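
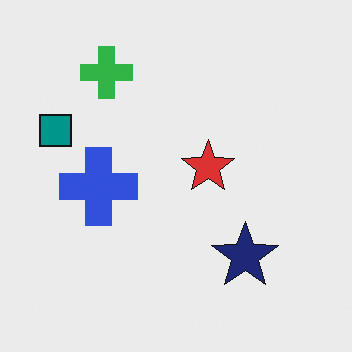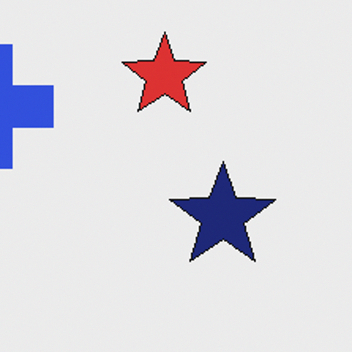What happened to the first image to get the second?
It was cropped to a modestly smaller region and rescaled.

The visible shapes are larger and the field of view is narrower; shapes near the original edges may be partly or wholly outside the frame — a crop-and-rescale.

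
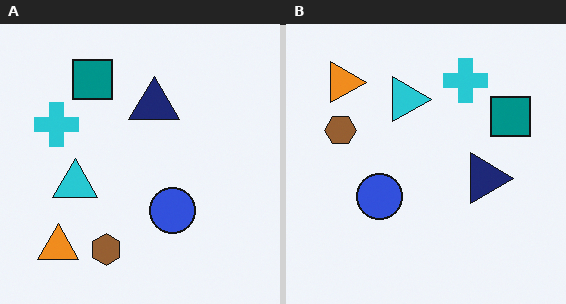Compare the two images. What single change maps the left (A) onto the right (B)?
The image was rotated 90° clockwise.

The orange triangle sits in the bottom-left of the left (A) image and the top-left of the right (B) — consistent with a whole-image 90° clockwise rotation.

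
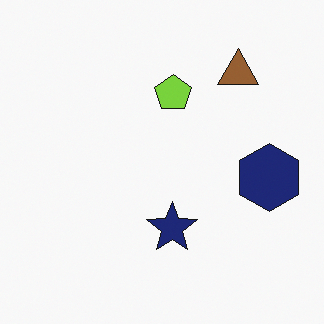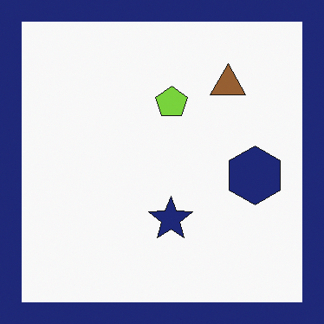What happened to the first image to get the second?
The transformation is: framed with a navy border.

A solid navy frame runs around the edge of the second image, with the content slightly shrunk inside it.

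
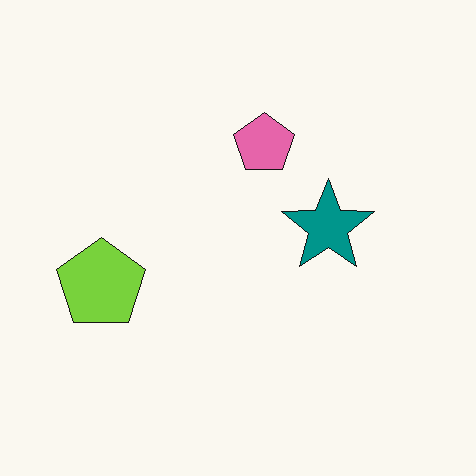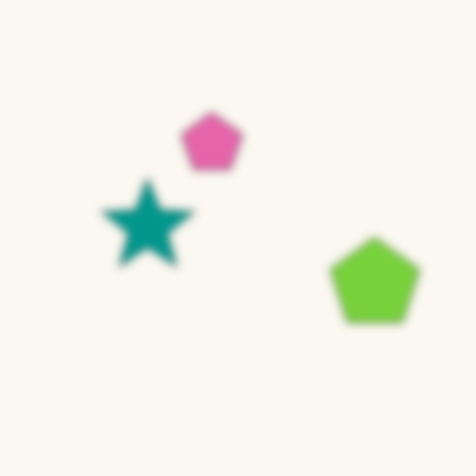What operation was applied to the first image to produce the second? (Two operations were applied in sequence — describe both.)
This is the original image moderately blurred, then flipped horizontally (left ↔ right).

Shape edges and outlines are uniformly softened across the whole image. The lime pentagon is in the left of the first image and the right of the second — shapes on opposite sides of the vertical midline have swapped in a mirror flip.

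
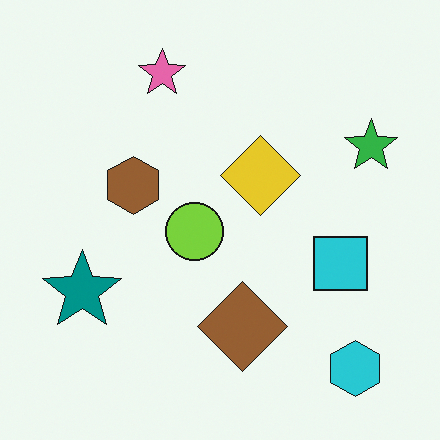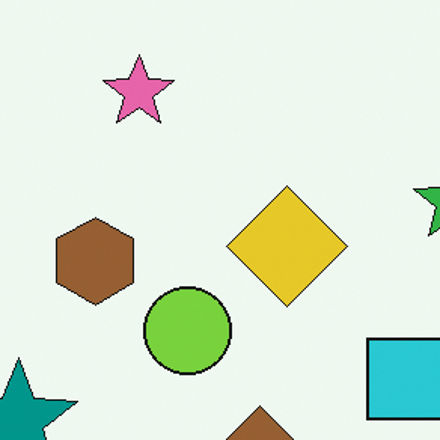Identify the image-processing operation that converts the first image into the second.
The image was cropped slightly and scaled back up.

The visible shapes are larger and the field of view is narrower; shapes near the original edges may be partly or wholly outside the frame — a crop-and-rescale.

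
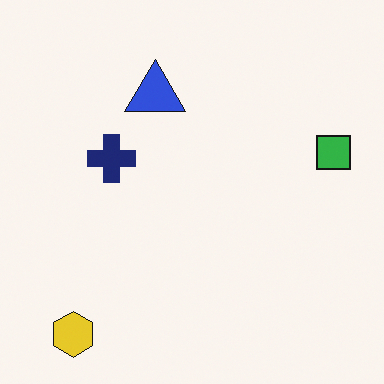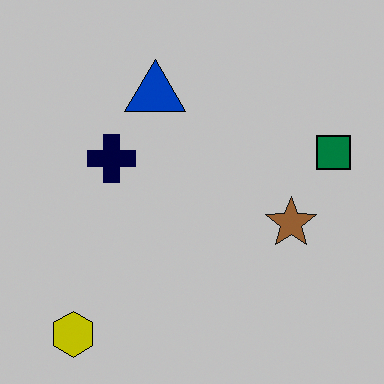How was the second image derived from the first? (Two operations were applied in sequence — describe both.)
It was heavily posterized to just a handful of flat colors, then overlaid with an additional brown star.

Each flat color has snapped to a coarser quantized level — most visibly, the near-white background has dropped to a flat grey. A brown star appears in the second image that is absent from the first.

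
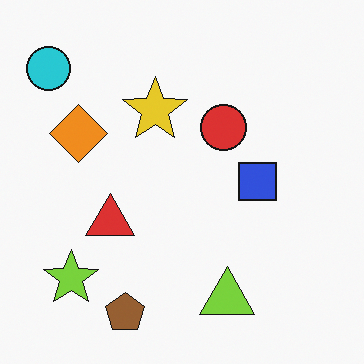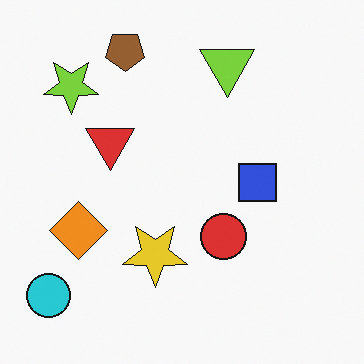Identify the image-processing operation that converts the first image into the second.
This is the original image flipped vertically (top ↔ bottom).

The brown pentagon is in the bottom of the first image and the top of the second — shapes on opposite sides of the horizontal midline have swapped in a mirror flip.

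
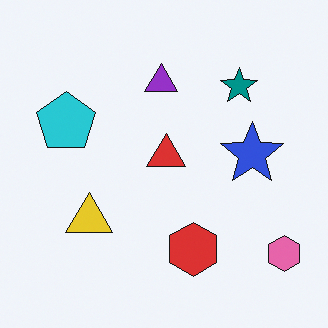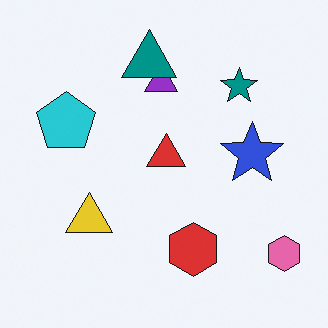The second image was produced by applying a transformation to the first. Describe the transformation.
The transformation is: overlaid with an additional teal triangle.

A teal triangle appears in the second image that is absent from the first.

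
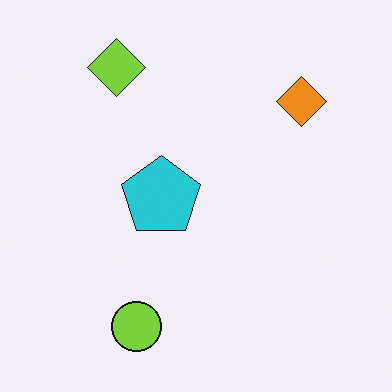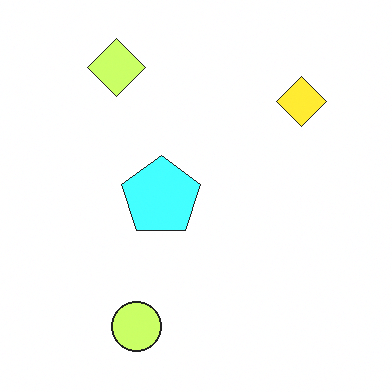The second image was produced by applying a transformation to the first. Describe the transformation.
The image was noticeably brightened.

Every pixel — background and shapes alike — is uniformly brightened.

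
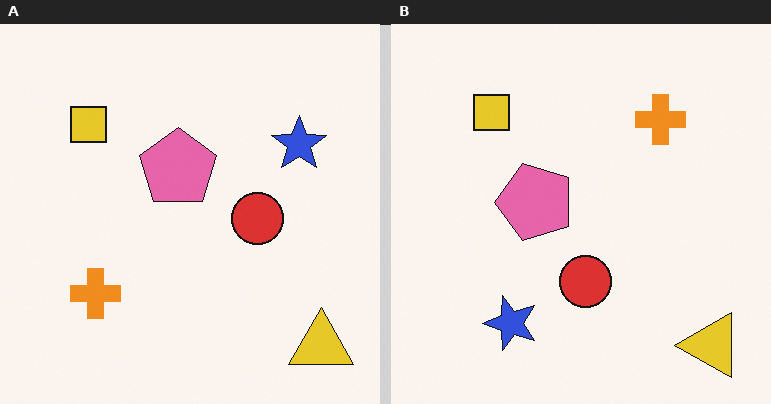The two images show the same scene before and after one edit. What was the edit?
The transformation is: transposed (reflected across the top-left ↔ bottom-right diagonal).

Shapes have swapped their row and column positions — what was in the top-right is now in the bottom-left — a diagonal reflection.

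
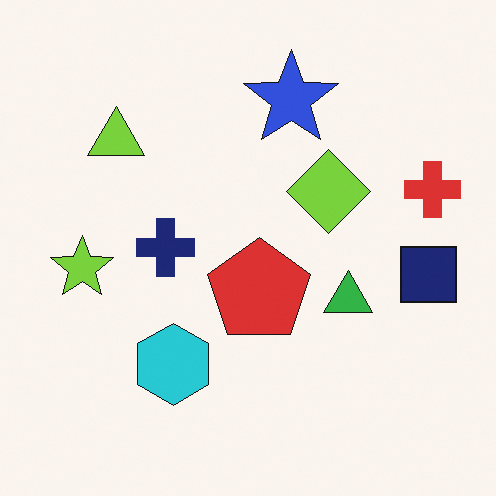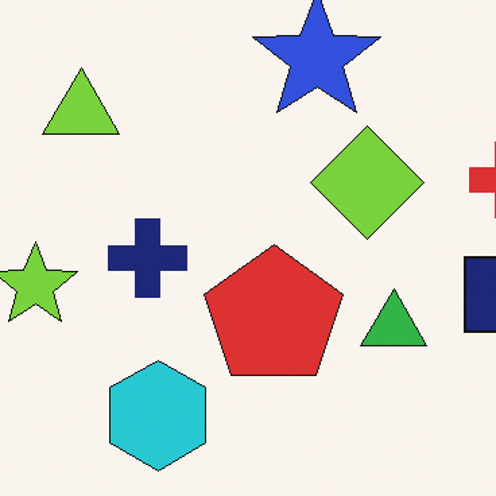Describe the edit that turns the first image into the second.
The transformation is: cropped to a modestly smaller region and rescaled.

The visible shapes are larger and the field of view is narrower; shapes near the original edges may be partly or wholly outside the frame — a crop-and-rescale.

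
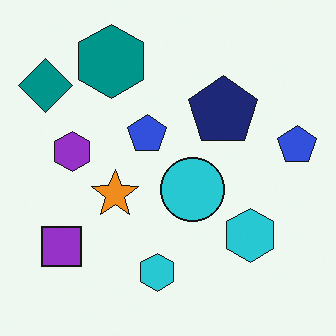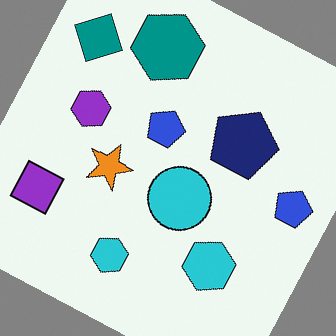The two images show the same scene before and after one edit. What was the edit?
This is the original image rotated clockwise by a moderate amount.

Every shape is tilted by the same angle and the image corners show triangular fill wedges — a whole-image rotation by a non-right angle.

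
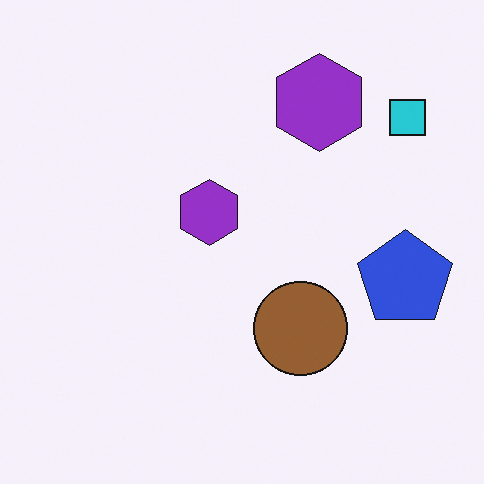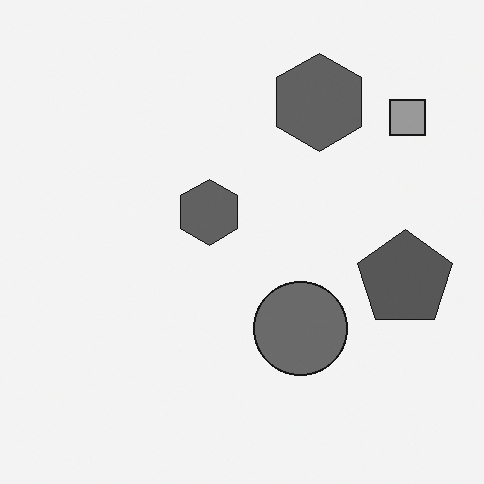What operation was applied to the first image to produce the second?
The transformation is: converted to grayscale.

All color is removed — every shape is now a shade of grey.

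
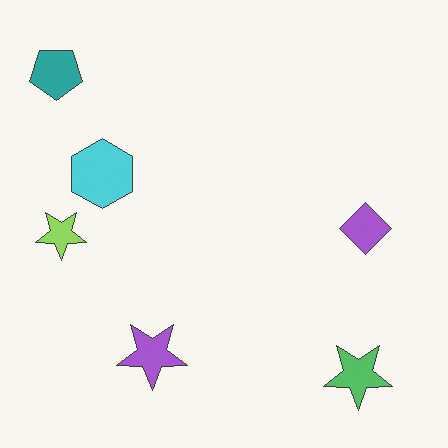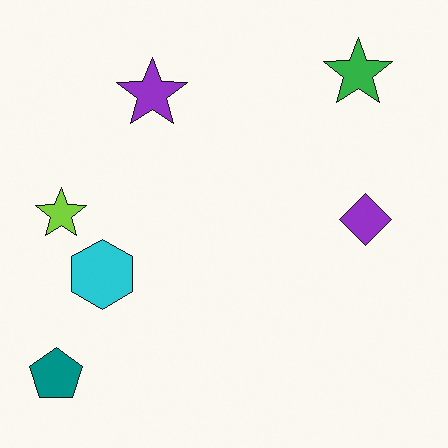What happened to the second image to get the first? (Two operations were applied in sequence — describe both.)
Flipped vertically (top ↔ bottom), then given slightly reduced contrast.

The teal pentagon is in the bottom-left of the second image and the top-left of the first — shapes on opposite sides of the horizontal midline have swapped in a mirror flip. Tones are pushed toward mid-grey across the whole image — a global contrast change.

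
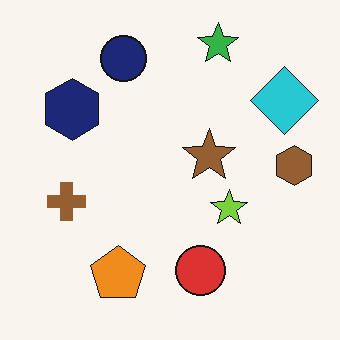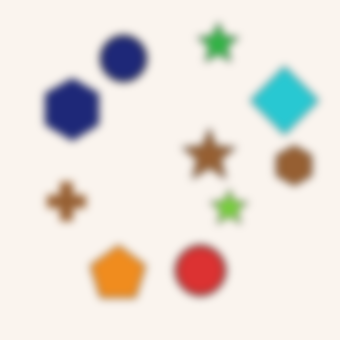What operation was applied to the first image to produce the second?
The second image is the first noticeably gaussian-blurred.

Shape edges and outlines are uniformly softened across the whole image.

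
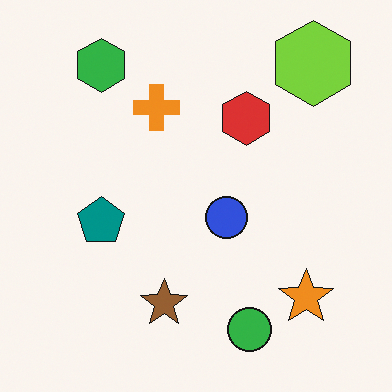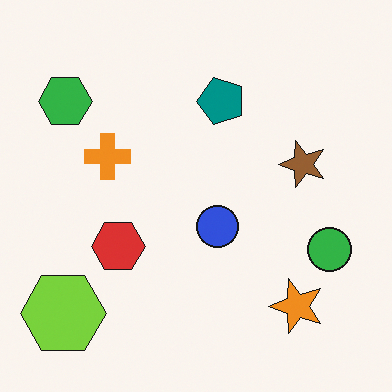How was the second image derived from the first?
The image was transposed (reflected across the top-left ↔ bottom-right diagonal).

Shapes have swapped their row and column positions — what was in the top-right is now in the bottom-left — a diagonal reflection.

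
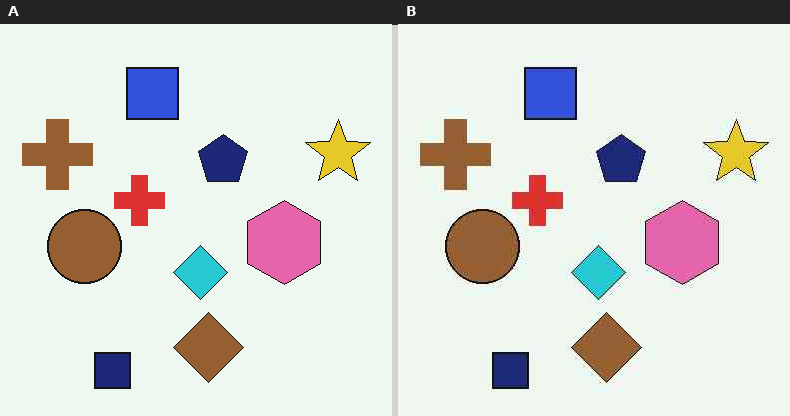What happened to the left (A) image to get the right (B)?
The image was JPEG-compressed with visible artifacts.

Blocky 8×8 compression artifacts appear around shape edges and the flat background shows ringing — characteristic JPEG degradation.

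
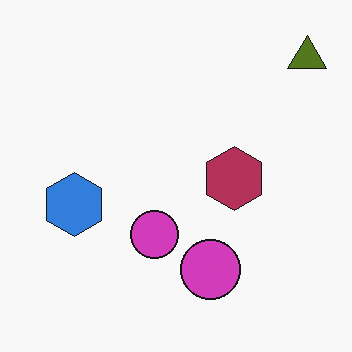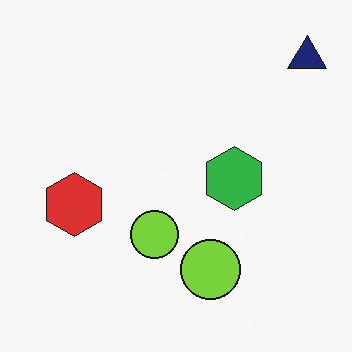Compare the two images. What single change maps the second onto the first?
It was hue-shifted through roughly half the color wheel.

Every shape's color has rotated by the same amount around the hue wheel — a uniform hue shift.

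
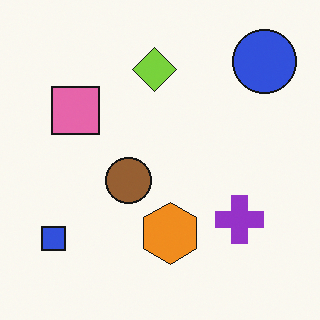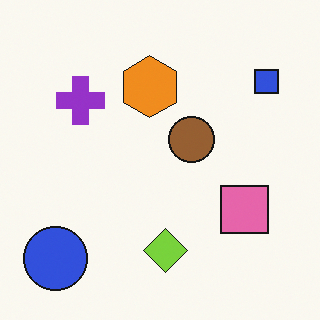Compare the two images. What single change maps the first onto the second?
It was rotated 180°.

The blue circle sits in the top-right of the first image and the bottom-left of the second — consistent with a whole-image 180° rotation.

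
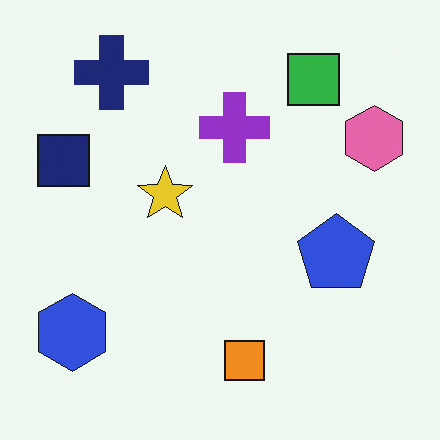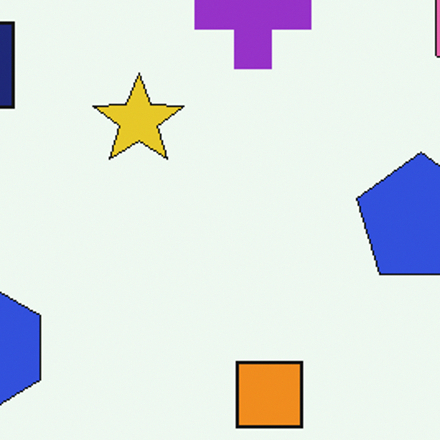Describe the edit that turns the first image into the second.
The image was cropped to a noticeably smaller region and rescaled.

The visible shapes are larger and the field of view is narrower; shapes near the original edges may be partly or wholly outside the frame — a crop-and-rescale.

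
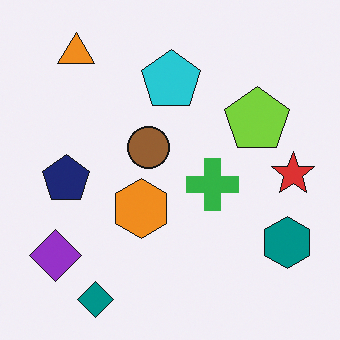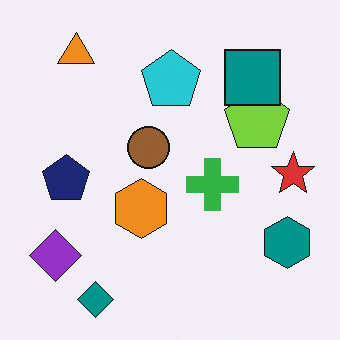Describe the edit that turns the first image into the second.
It was overlaid with an additional teal square.

A teal square appears in the second image that is absent from the first.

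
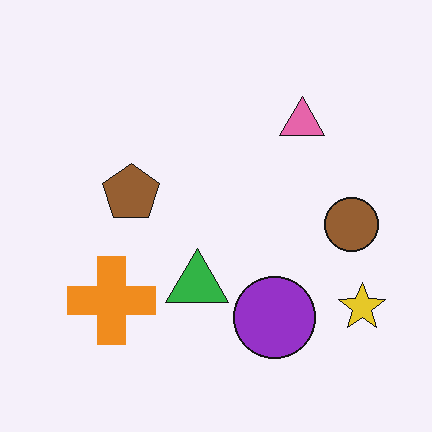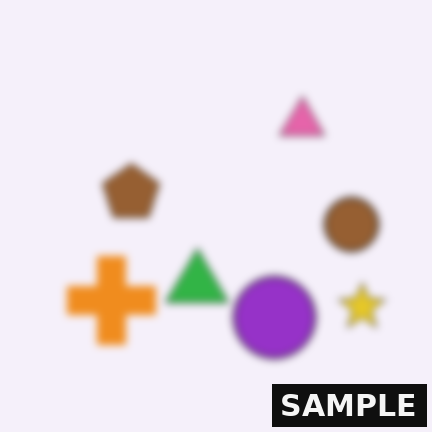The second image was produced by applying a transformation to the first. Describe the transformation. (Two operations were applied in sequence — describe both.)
It was noticeably gaussian-blurred, then watermarked with the text "SAMPLE" in the lower-right corner.

Shape edges and outlines are uniformly softened across the whole image. A dark label reading "SAMPLE" appears in the lower-right corner.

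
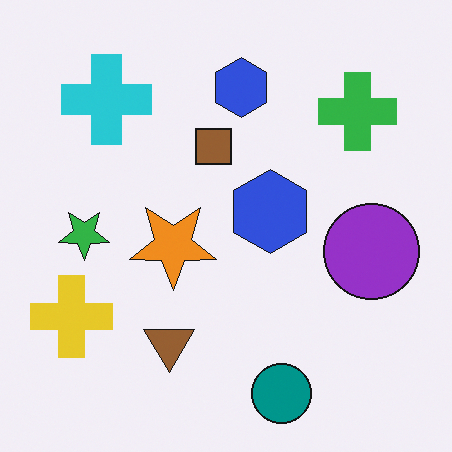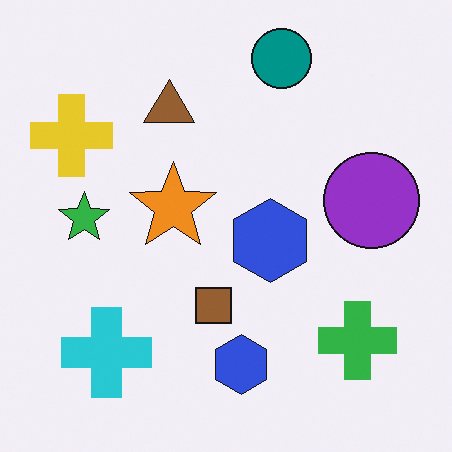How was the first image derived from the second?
The transformation is: flipped vertically (top ↔ bottom).

The teal circle is in the top of the second image and the bottom of the first — shapes on opposite sides of the horizontal midline have swapped in a mirror flip.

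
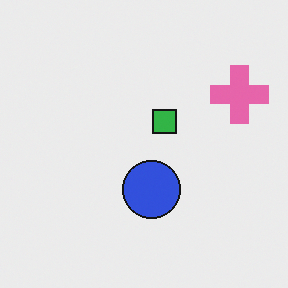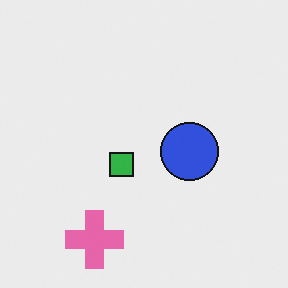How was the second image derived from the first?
This is the original image transposed (reflected across the top-left ↔ bottom-right diagonal).

Shapes have swapped their row and column positions — what was in the top-right is now in the bottom-left — a diagonal reflection.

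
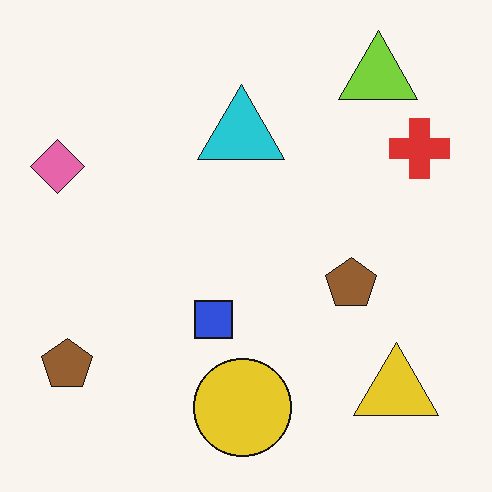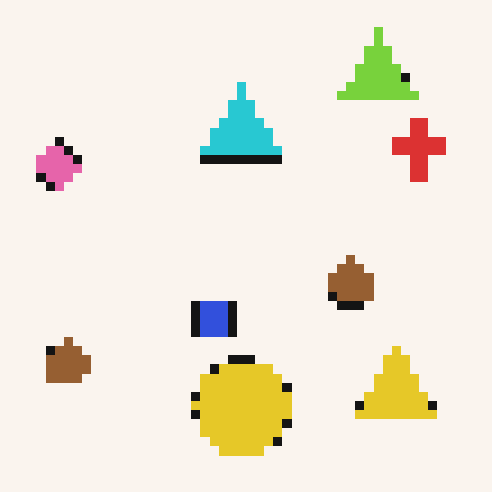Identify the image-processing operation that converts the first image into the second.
This is the original image coarsely pixelated.

Shapes are reduced to large square blocks; fine edges and outlines are lost — a downscale-then-upscale (mosaic) effect.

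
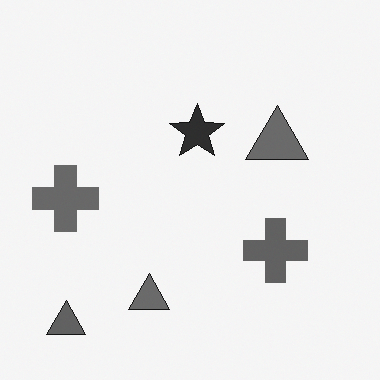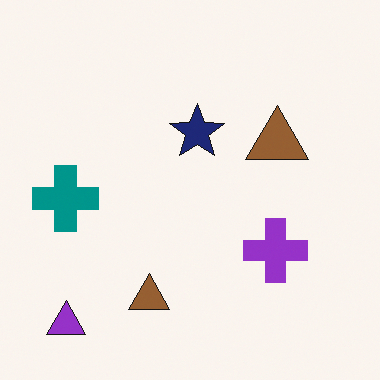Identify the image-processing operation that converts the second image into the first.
The first image is the second converted to grayscale.

All color is removed — every shape is now a shade of grey.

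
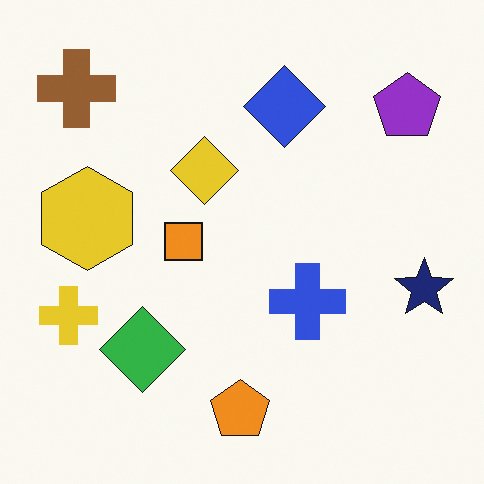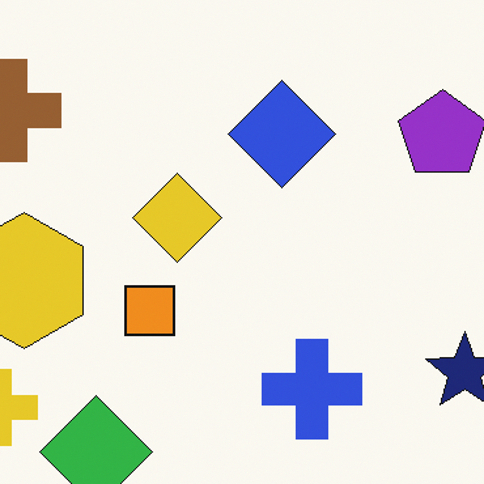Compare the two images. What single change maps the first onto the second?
This is the original image cropped to a modestly smaller region and rescaled.

The visible shapes are larger and the field of view is narrower; shapes near the original edges may be partly or wholly outside the frame — a crop-and-rescale.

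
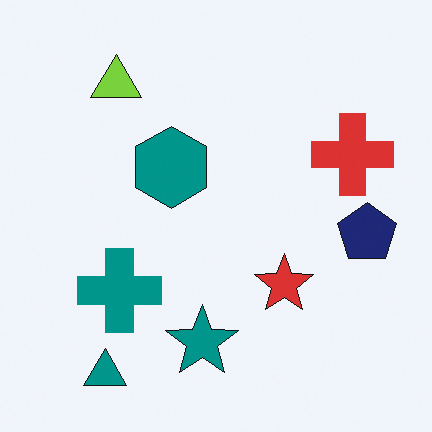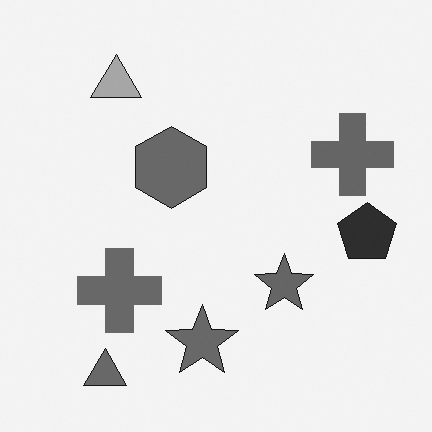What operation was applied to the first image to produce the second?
This is the original image converted to grayscale.

All color is removed — every shape is now a shade of grey.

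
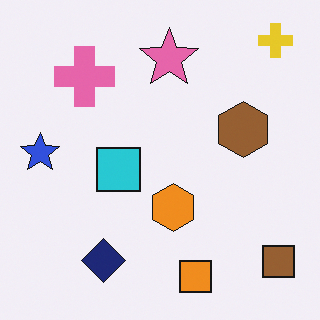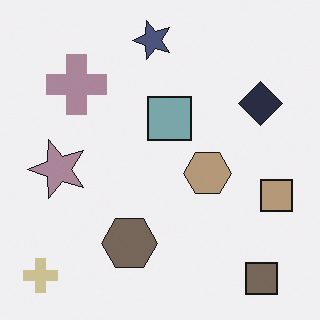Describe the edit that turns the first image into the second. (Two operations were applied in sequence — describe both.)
The second image is the first transposed (reflected across the top-left ↔ bottom-right diagonal), then made much more muted (saturation change).

Shapes have swapped their row and column positions — what was in the top-right is now in the bottom-left — a diagonal reflection. All colors are more muted and greyish — a global saturation change.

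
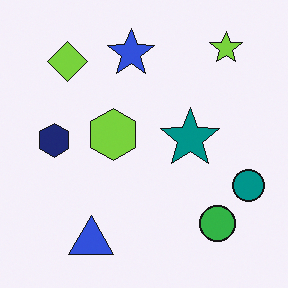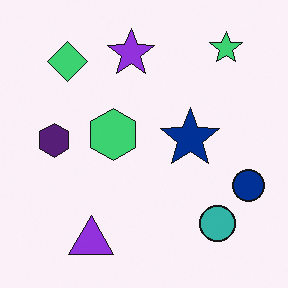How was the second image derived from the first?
The image was hue-shifted by a small amount.

Every shape's color has rotated by the same amount around the hue wheel — a uniform hue shift.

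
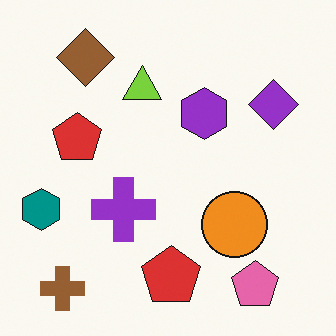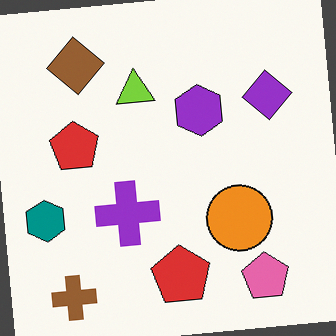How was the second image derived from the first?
Rotated counter-clockwise by a small amount.

Every shape is tilted by the same angle and the image corners show triangular fill wedges — a whole-image rotation by a non-right angle.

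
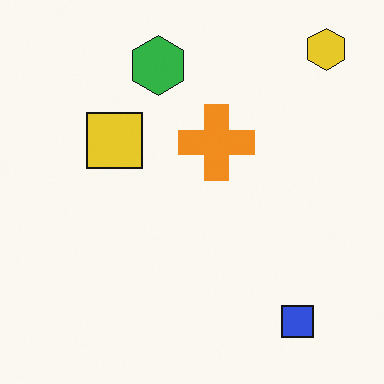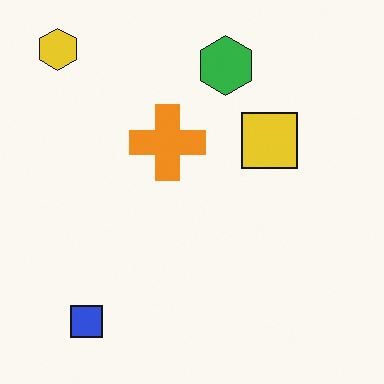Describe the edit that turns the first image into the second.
Flipped horizontally (left ↔ right).

The yellow hexagon is in the top-right of the first image and the top-left of the second — shapes on opposite sides of the vertical midline have swapped in a mirror flip.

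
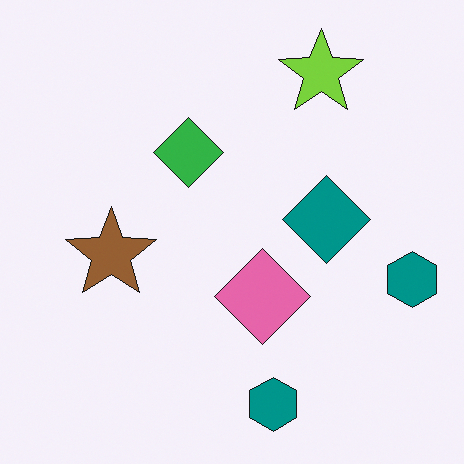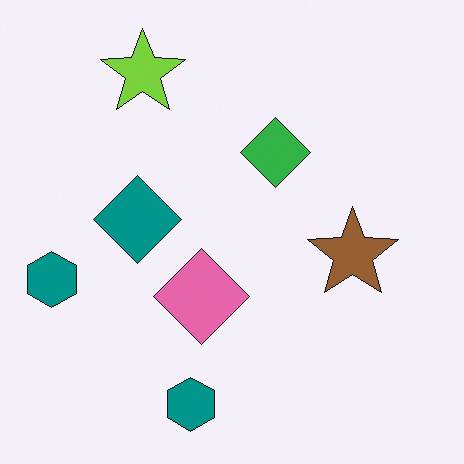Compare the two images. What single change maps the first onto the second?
The image was flipped horizontally (left ↔ right).

The brown star is in the left of the first image and the right of the second — shapes on opposite sides of the vertical midline have swapped in a mirror flip.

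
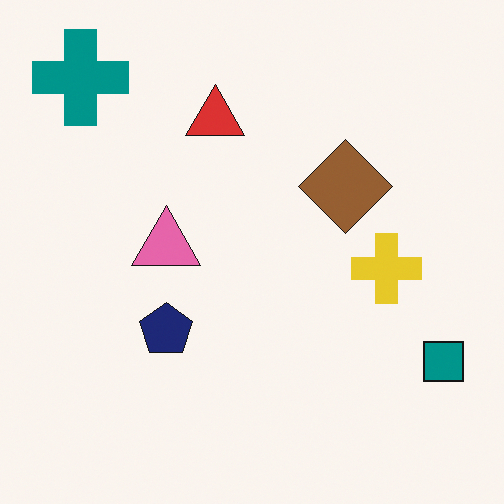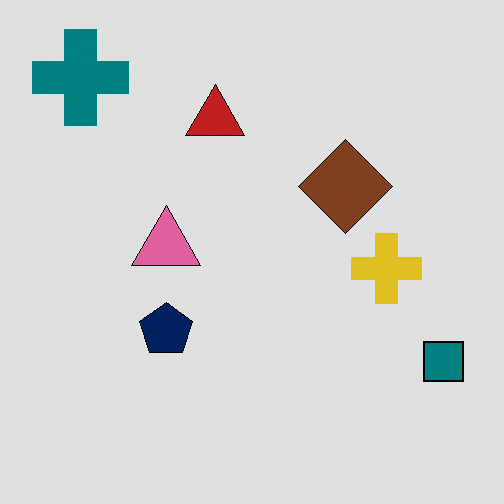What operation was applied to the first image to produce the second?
This is the original image moderately posterized.

Each flat color has snapped to a coarser quantized level — most visibly, the near-white background has dropped to a flat grey.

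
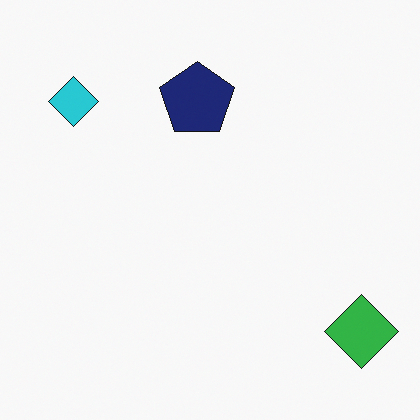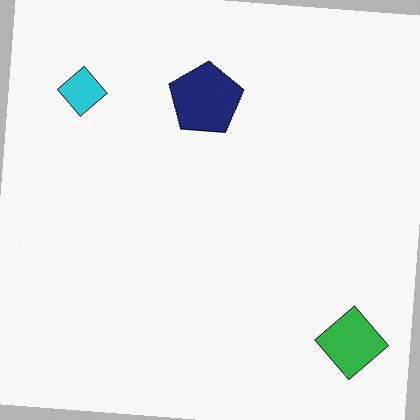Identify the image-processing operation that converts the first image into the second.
It was rotated clockwise by a few degrees.

Every shape is tilted by the same angle and the image corners show triangular fill wedges — a whole-image rotation by a non-right angle.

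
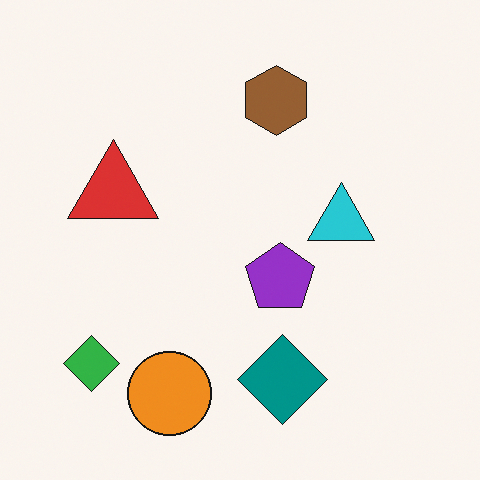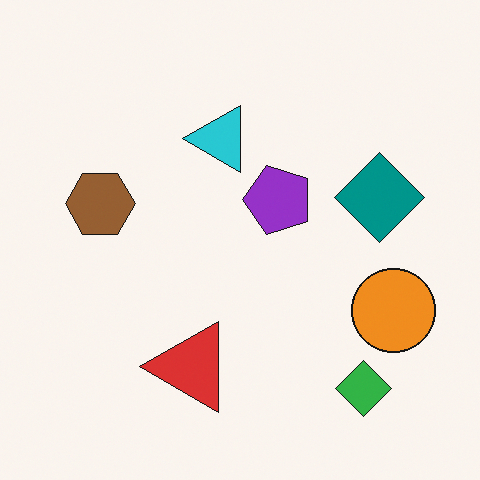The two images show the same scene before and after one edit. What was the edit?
This is the original image rotated 90° counter-clockwise.

The green diamond sits in the bottom-left of the first image and the bottom-right of the second — consistent with a whole-image 90° counter-clockwise rotation.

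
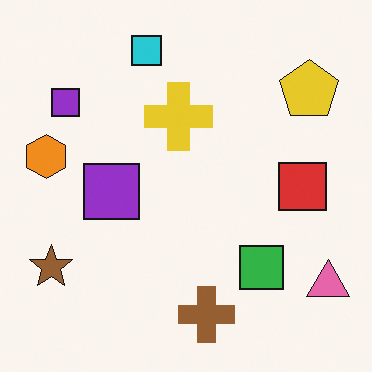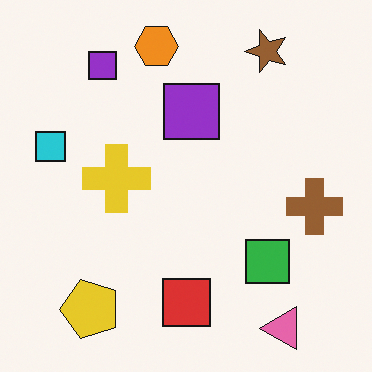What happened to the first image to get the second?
This is the original image transposed (reflected across the top-left ↔ bottom-right diagonal).

Shapes have swapped their row and column positions — what was in the top-right is now in the bottom-left — a diagonal reflection.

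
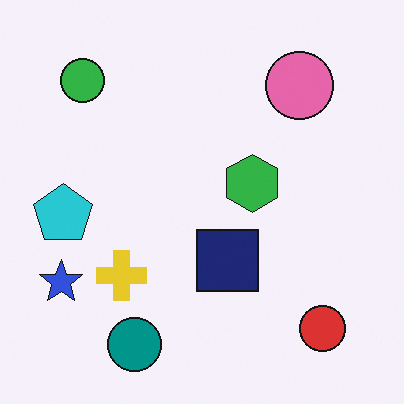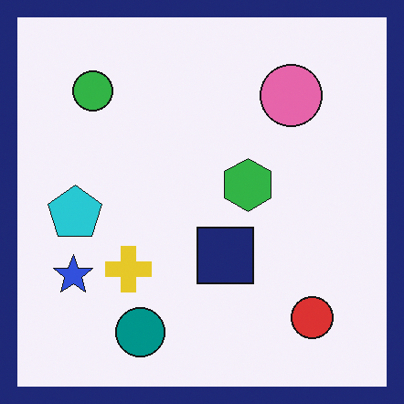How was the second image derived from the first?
The second image is the first framed with a navy border.

A solid navy frame runs around the edge of the second image, with the content slightly shrunk inside it.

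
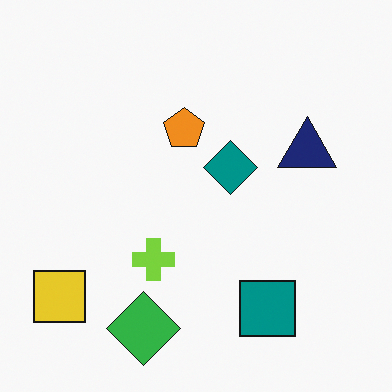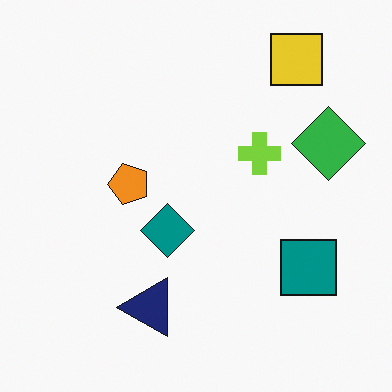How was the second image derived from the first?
Transposed (reflected across the top-left ↔ bottom-right diagonal).

Shapes have swapped their row and column positions — what was in the top-right is now in the bottom-left — a diagonal reflection.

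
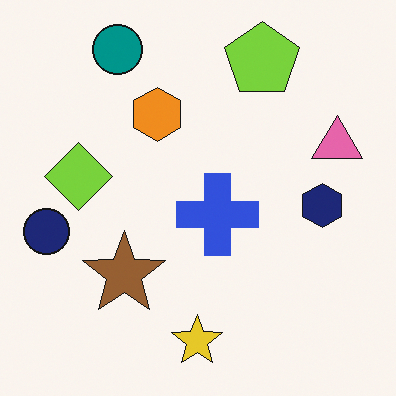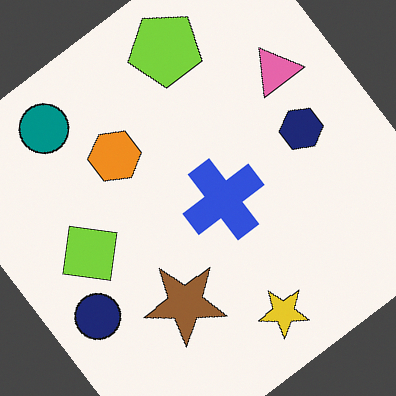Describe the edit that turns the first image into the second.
The second image is the first rotated counter-clockwise by a large amount — several tens of degrees.

Every shape is tilted by the same angle and the image corners show triangular fill wedges — a whole-image rotation by a non-right angle.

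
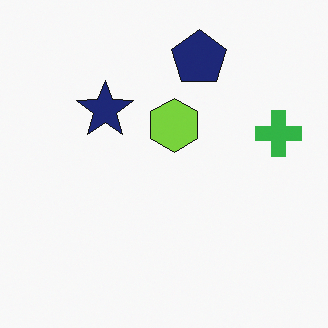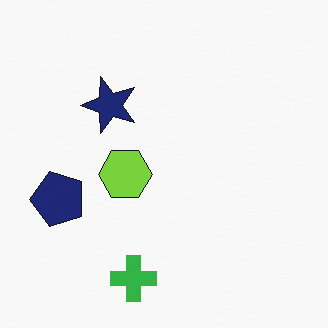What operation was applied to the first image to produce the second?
The image was transposed (reflected across the top-left ↔ bottom-right diagonal).

Shapes have swapped their row and column positions — what was in the top-right is now in the bottom-left — a diagonal reflection.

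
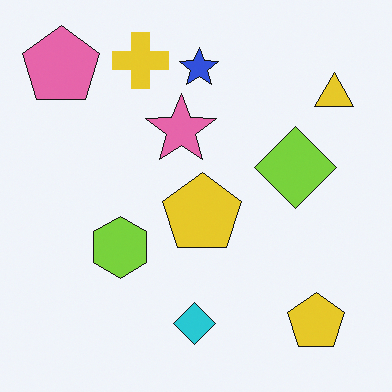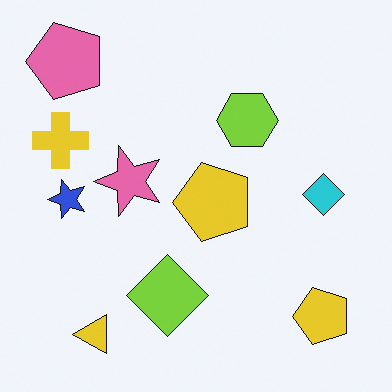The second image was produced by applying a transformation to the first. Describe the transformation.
This is the original image transposed (reflected across the top-left ↔ bottom-right diagonal).

Shapes have swapped their row and column positions — what was in the top-right is now in the bottom-left — a diagonal reflection.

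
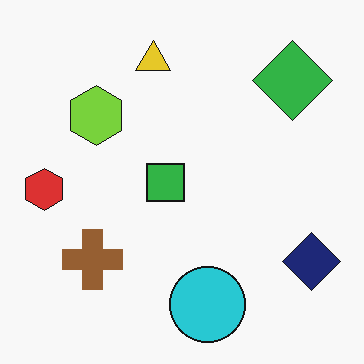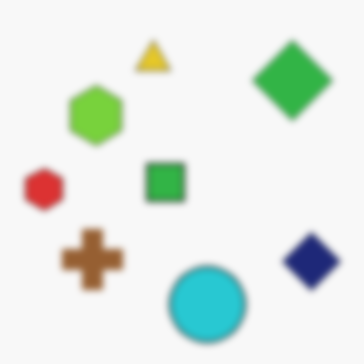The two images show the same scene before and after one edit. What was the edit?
The image was noticeably gaussian-blurred.

Shape edges and outlines are uniformly softened across the whole image.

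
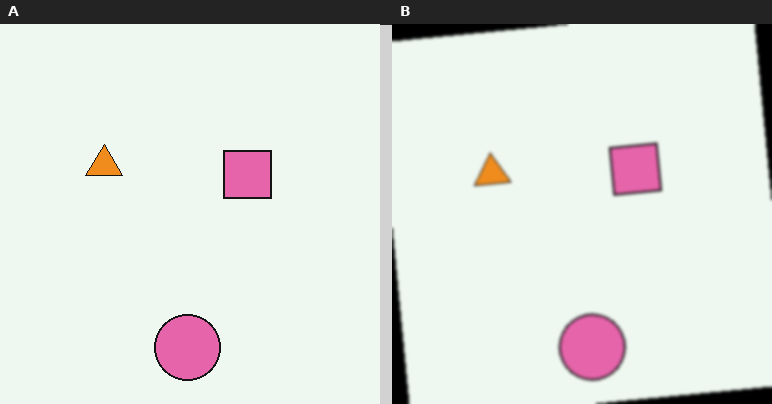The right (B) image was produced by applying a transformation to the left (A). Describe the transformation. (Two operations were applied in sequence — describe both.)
This is the original image rotated counter-clockwise by a slight angle, then given a subtle gaussian blur.

Every shape is tilted by the same angle and the image corners show triangular fill wedges — a whole-image rotation by a non-right angle. Shape edges and outlines are uniformly softened across the whole image.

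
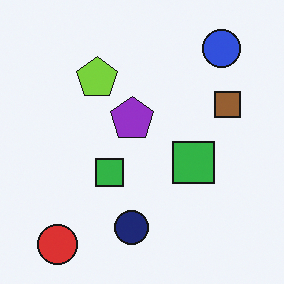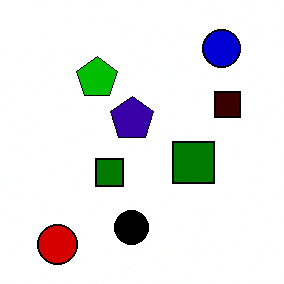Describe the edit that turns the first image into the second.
The second image is the first boosted in contrast.

Tones are pushed away from mid-grey across the whole image — a global contrast change.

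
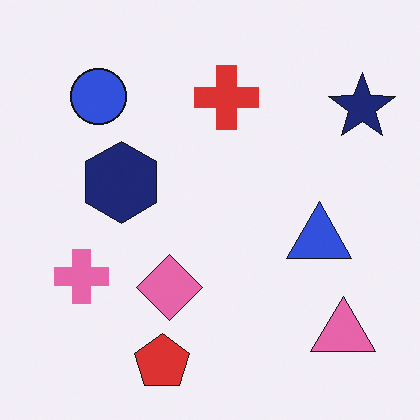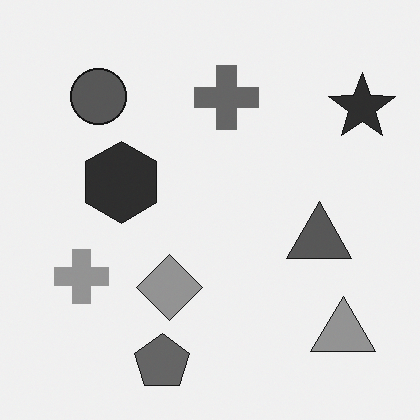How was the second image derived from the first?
Converted to grayscale.

All color is removed — every shape is now a shade of grey.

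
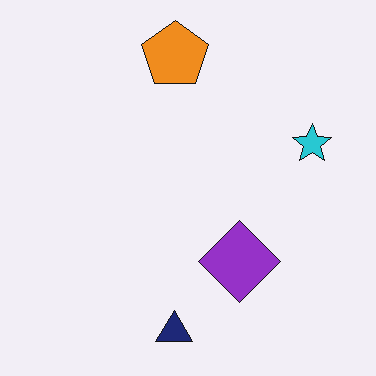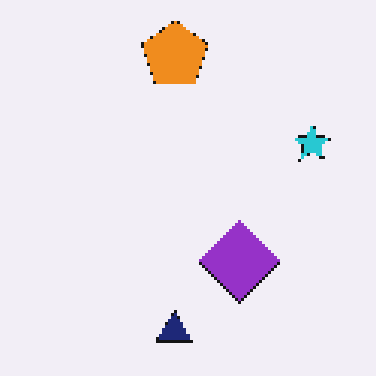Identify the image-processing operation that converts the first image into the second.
The second image is the first mildly pixelated.

Shapes are reduced to large square blocks; fine edges and outlines are lost — a downscale-then-upscale (mosaic) effect.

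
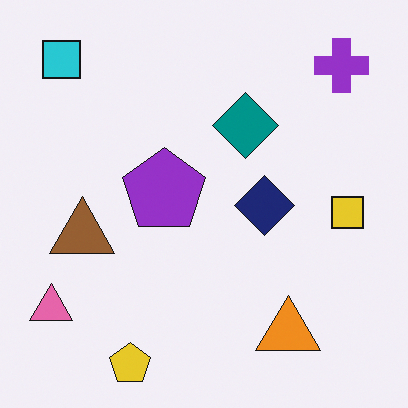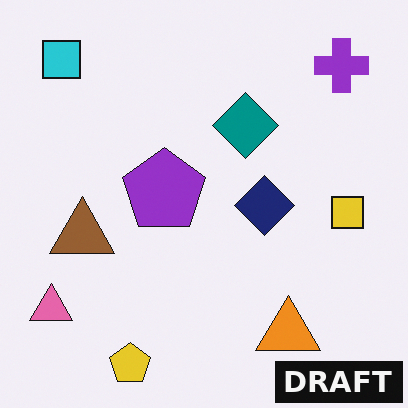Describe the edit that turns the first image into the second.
It was watermarked with the text "DRAFT" in the lower-right corner.

A dark label reading "DRAFT" appears in the lower-right corner.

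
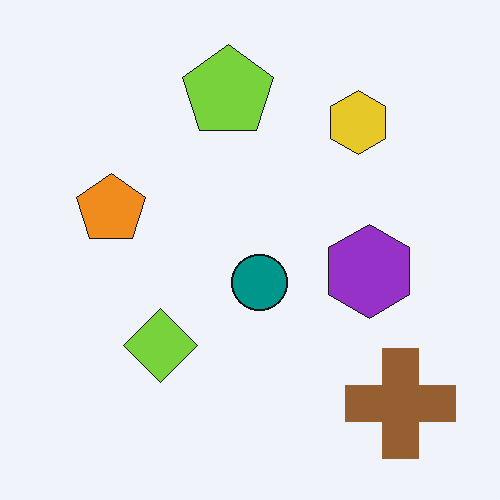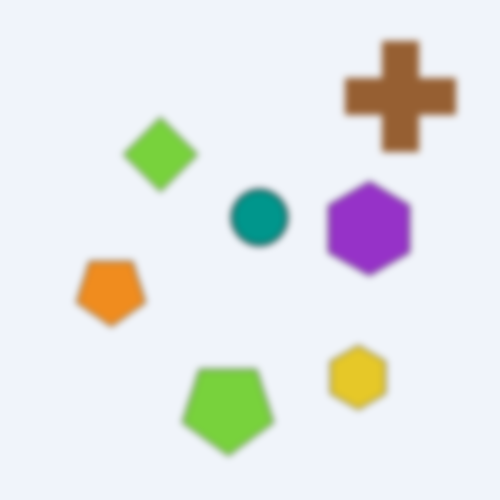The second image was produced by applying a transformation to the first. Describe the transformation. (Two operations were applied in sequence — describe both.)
The second image is the first flipped vertically (top ↔ bottom), then moderately blurred.

The lime pentagon is in the top of the first image and the bottom of the second — shapes on opposite sides of the horizontal midline have swapped in a mirror flip. Shape edges and outlines are uniformly softened across the whole image.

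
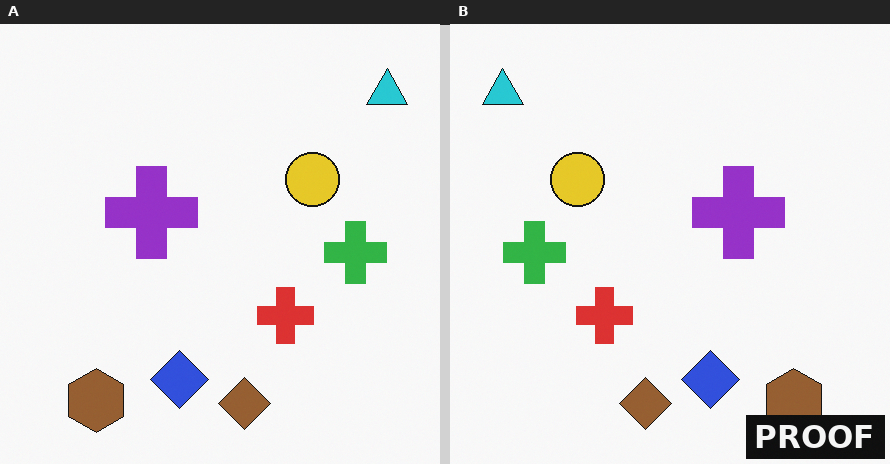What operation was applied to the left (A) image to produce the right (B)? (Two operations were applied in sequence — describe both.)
The transformation is: flipped horizontally (left ↔ right), then watermarked with the text "PROOF" in the lower-right corner.

The cyan triangle is in the top-right of the left (A) image and the top-left of the right (B) — shapes on opposite sides of the vertical midline have swapped in a mirror flip. A dark label reading "PROOF" appears in the lower-right corner.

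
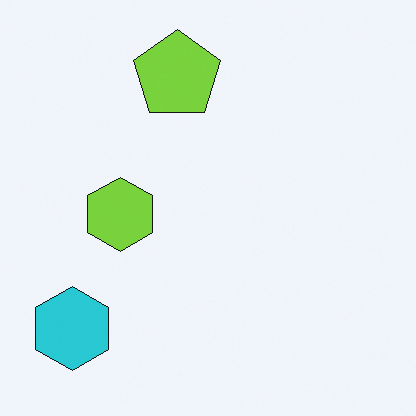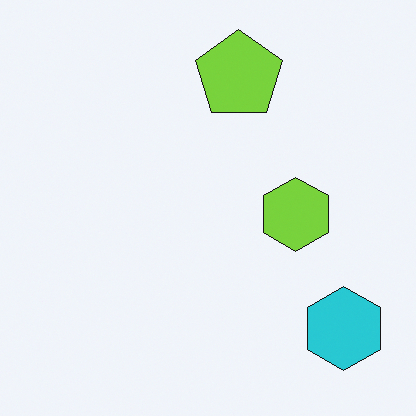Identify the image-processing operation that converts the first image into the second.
The image was flipped horizontally (left ↔ right).

The cyan hexagon is in the bottom-left of the first image and the bottom-right of the second — shapes on opposite sides of the vertical midline have swapped in a mirror flip.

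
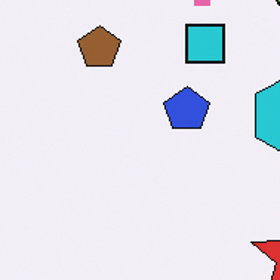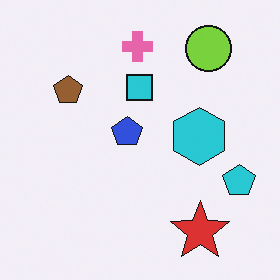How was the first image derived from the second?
This is the original image cropped to a modestly smaller region and rescaled.

The visible shapes are larger and the field of view is narrower; shapes near the original edges may be partly or wholly outside the frame — a crop-and-rescale.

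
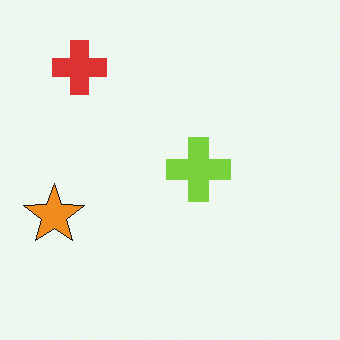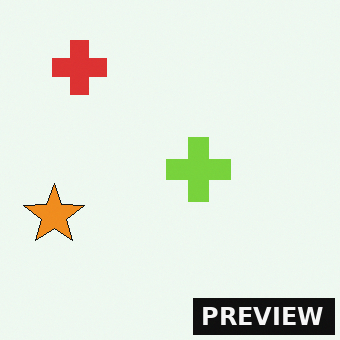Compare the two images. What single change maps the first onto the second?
This is the original image watermarked with the text "PREVIEW" in the lower-right corner.

A dark label reading "PREVIEW" appears in the lower-right corner.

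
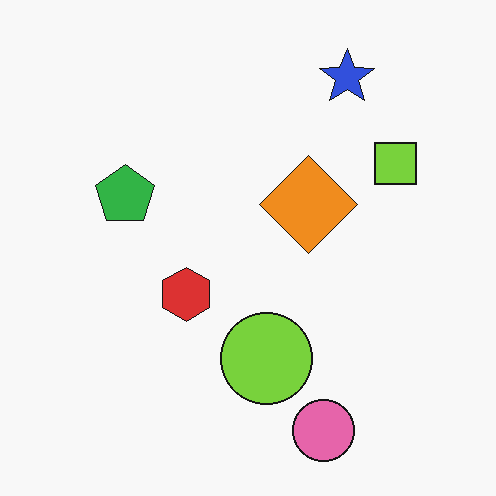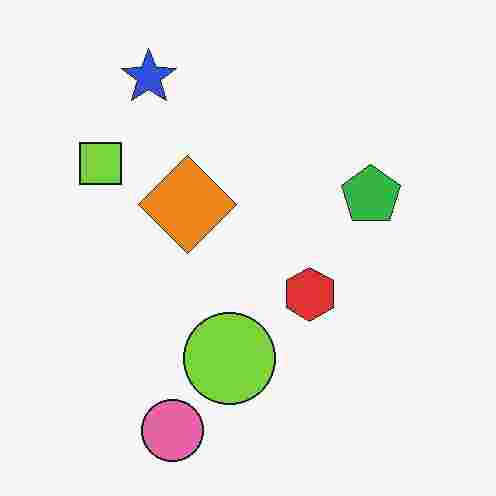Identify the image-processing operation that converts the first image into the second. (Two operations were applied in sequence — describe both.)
It was flipped horizontally (left ↔ right), then heavily JPEG-compressed with obvious blocking artifacts.

The lime square is in the top-right of the first image and the top-left of the second — shapes on opposite sides of the vertical midline have swapped in a mirror flip. Blocky 8×8 compression artifacts appear around shape edges and the flat background shows ringing — characteristic JPEG degradation.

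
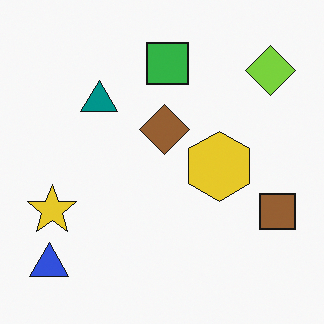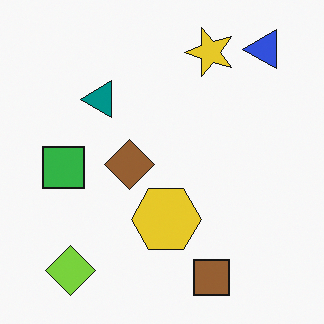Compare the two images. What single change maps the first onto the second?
The image was transposed (reflected across the top-left ↔ bottom-right diagonal).

Shapes have swapped their row and column positions — what was in the top-right is now in the bottom-left — a diagonal reflection.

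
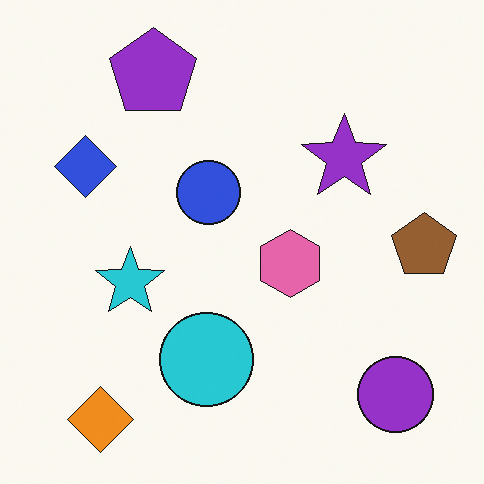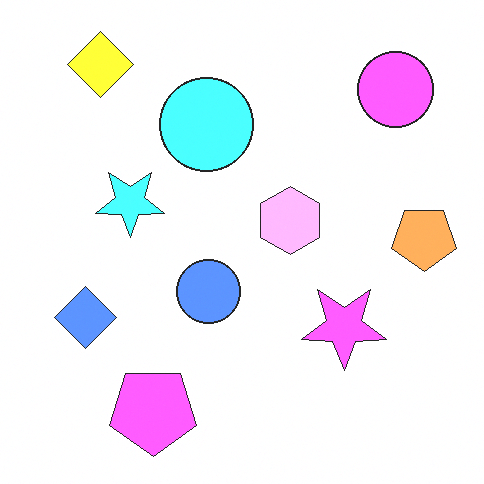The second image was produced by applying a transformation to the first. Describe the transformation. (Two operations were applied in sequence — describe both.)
The transformation is: substantially brightened, then flipped vertically (top ↔ bottom).

Every pixel — background and shapes alike — is uniformly brightened. The orange diamond is in the bottom-left of the first image and the top-left of the second — shapes on opposite sides of the horizontal midline have swapped in a mirror flip.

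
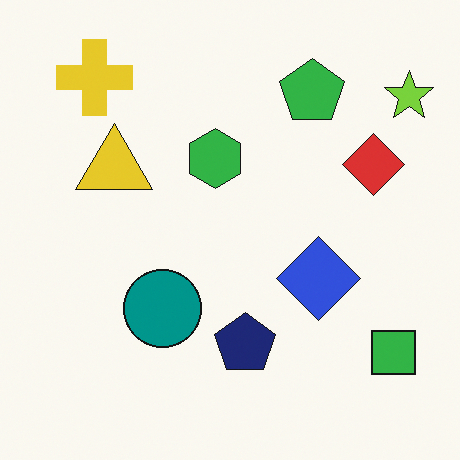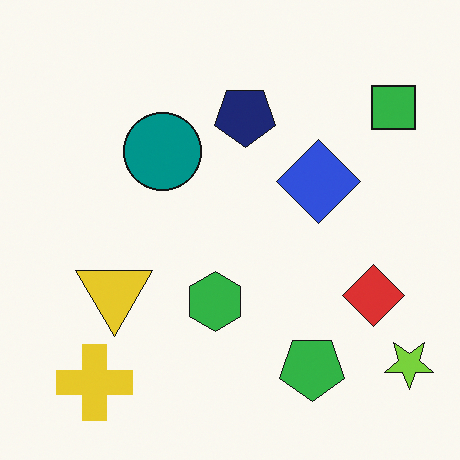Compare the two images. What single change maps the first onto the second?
The image was flipped vertically (top ↔ bottom).

The yellow cross is in the top-left of the first image and the bottom-left of the second — shapes on opposite sides of the horizontal midline have swapped in a mirror flip.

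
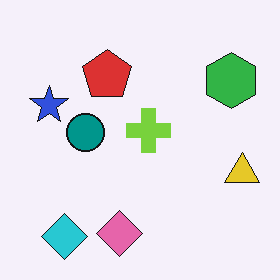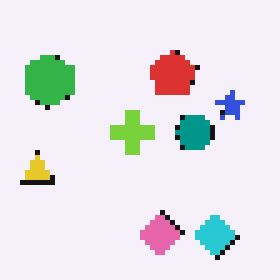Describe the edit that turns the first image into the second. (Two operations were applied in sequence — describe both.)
It was flipped horizontally (left ↔ right), then mildly pixelated.

The yellow triangle is in the right of the first image and the left of the second — shapes on opposite sides of the vertical midline have swapped in a mirror flip. Shapes are reduced to large square blocks; fine edges and outlines are lost — a downscale-then-upscale (mosaic) effect.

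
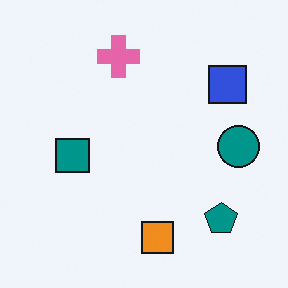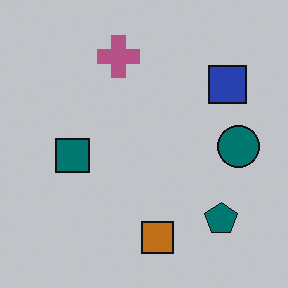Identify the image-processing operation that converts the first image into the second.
This is the original image darkened a little.

Every pixel — background and shapes alike — is uniformly darkened.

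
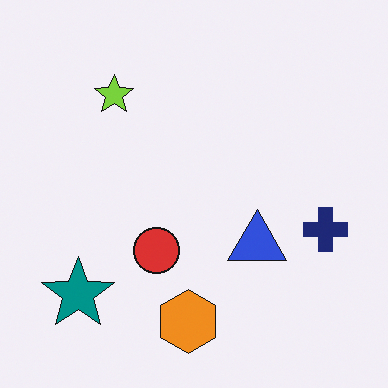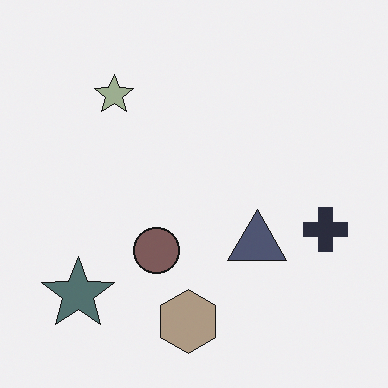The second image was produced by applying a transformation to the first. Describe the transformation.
The image was made much more muted (saturation change).

All colors are more muted and greyish — a global saturation change.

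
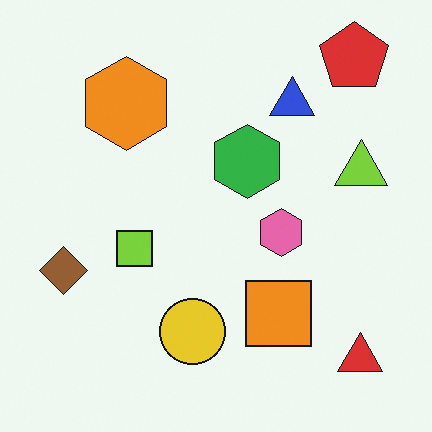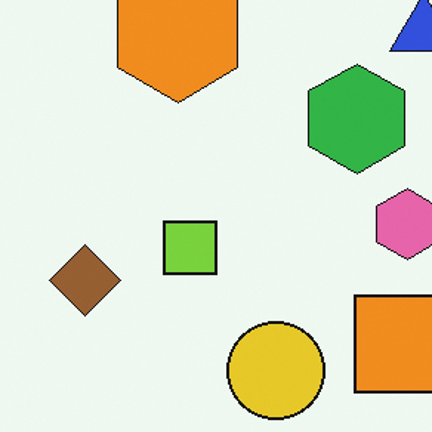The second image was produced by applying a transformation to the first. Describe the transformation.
It was cropped slightly and scaled back up.

The visible shapes are larger and the field of view is narrower; shapes near the original edges may be partly or wholly outside the frame — a crop-and-rescale.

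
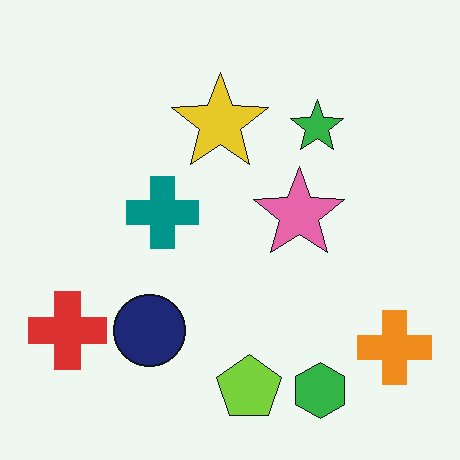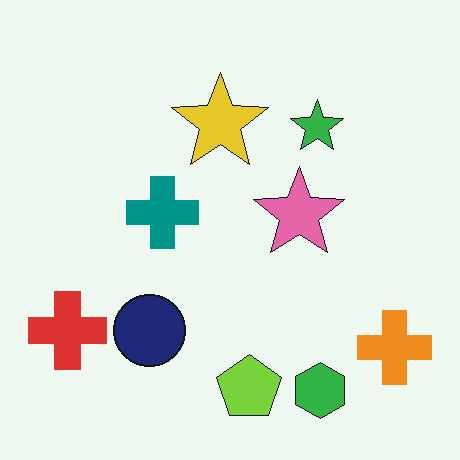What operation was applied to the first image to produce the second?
It was JPEG-compressed with visible artifacts.

Blocky 8×8 compression artifacts appear around shape edges and the flat background shows ringing — characteristic JPEG degradation.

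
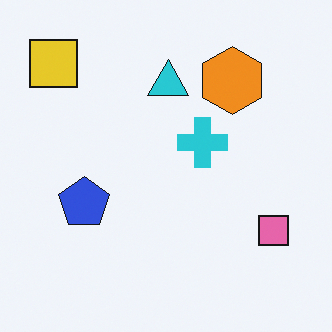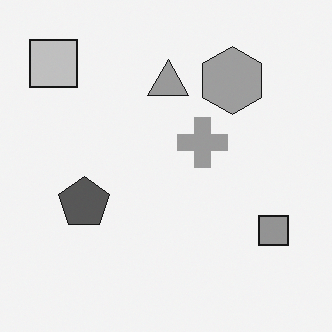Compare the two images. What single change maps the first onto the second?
The image was converted to grayscale.

All color is removed — every shape is now a shade of grey.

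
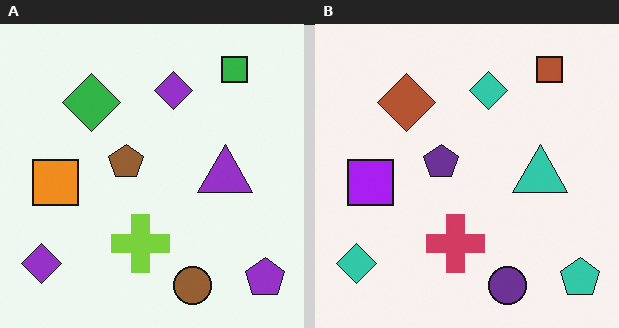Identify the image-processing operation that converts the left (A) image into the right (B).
It was hue-shifted through roughly half the color wheel.

Every shape's color has rotated by the same amount around the hue wheel — a uniform hue shift.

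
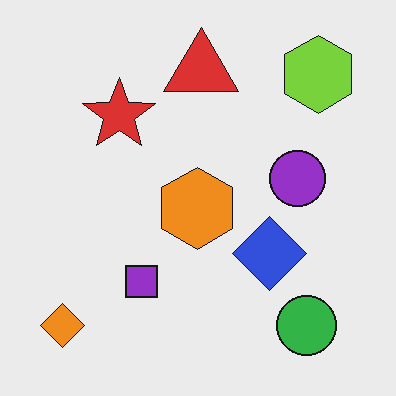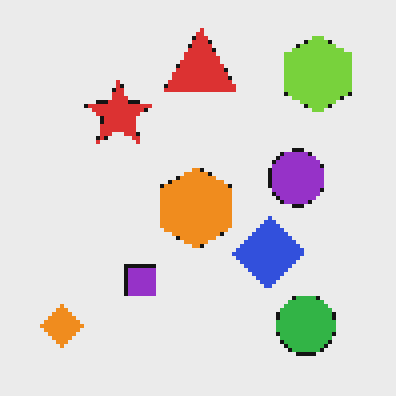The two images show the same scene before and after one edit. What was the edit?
This is the original image mildly pixelated.

Shapes are reduced to large square blocks; fine edges and outlines are lost — a downscale-then-upscale (mosaic) effect.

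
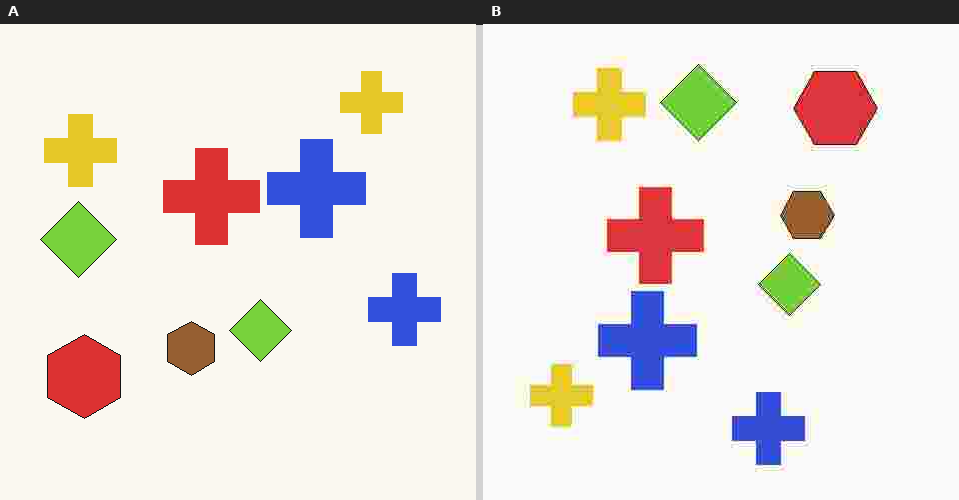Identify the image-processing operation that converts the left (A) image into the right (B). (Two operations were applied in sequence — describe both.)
It was heavily JPEG-compressed with obvious blocking artifacts, then transposed (reflected across the top-left ↔ bottom-right diagonal).

Blocky 8×8 compression artifacts appear around shape edges and the flat background shows ringing — characteristic JPEG degradation. Shapes have swapped their row and column positions — what was in the top-right is now in the bottom-left — a diagonal reflection.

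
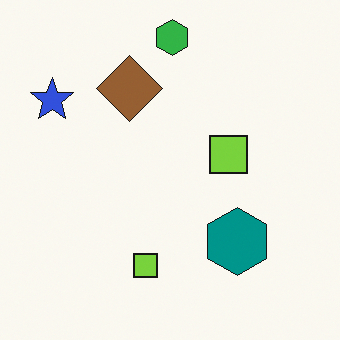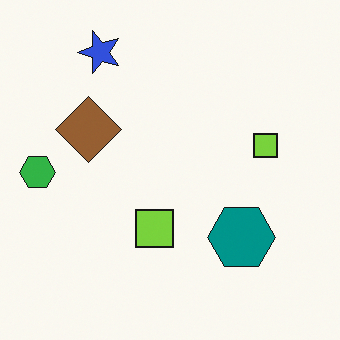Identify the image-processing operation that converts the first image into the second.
The image was transposed (reflected across the top-left ↔ bottom-right diagonal).

Shapes have swapped their row and column positions — what was in the top-right is now in the bottom-left — a diagonal reflection.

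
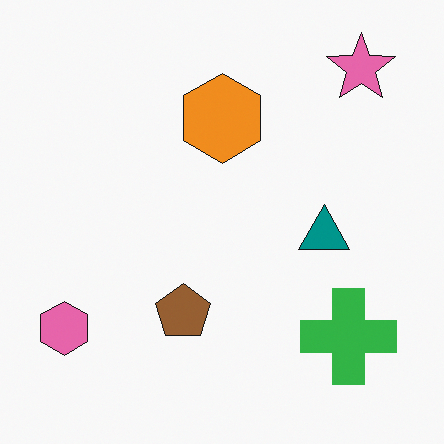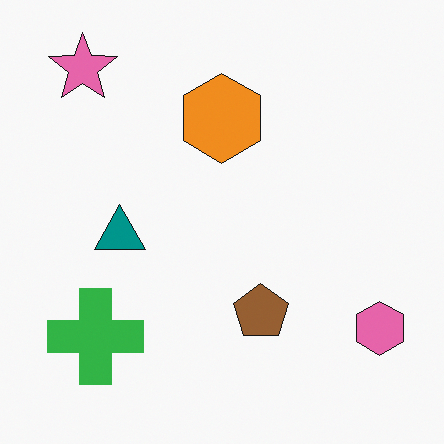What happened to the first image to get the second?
The second image is the first flipped horizontally (left ↔ right).

The pink hexagon is in the bottom-left of the first image and the bottom-right of the second — shapes on opposite sides of the vertical midline have swapped in a mirror flip.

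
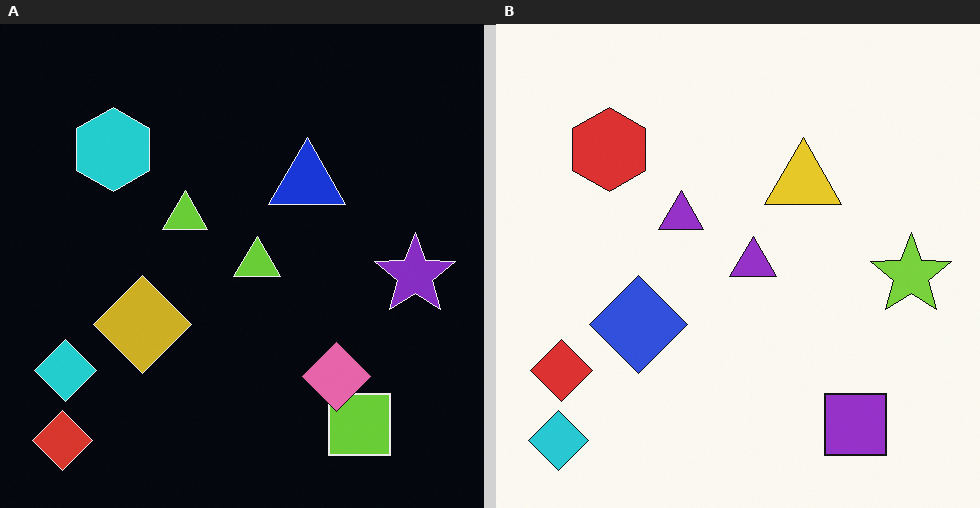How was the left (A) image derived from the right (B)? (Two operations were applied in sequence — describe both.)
The image was color-inverted (negative), then overlaid with an additional pink diamond.

The light background has become dark and every shape's color is its complement — a photographic negative. A pink diamond appears in the left (A) image that is absent from the right (B).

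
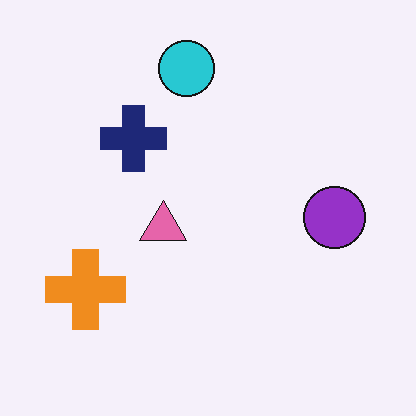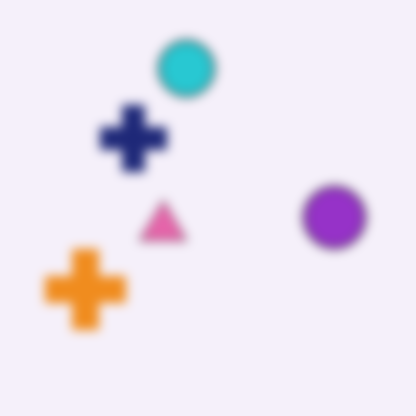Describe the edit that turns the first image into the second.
The image was strongly gaussian-blurred.

Shape edges and outlines are uniformly softened across the whole image.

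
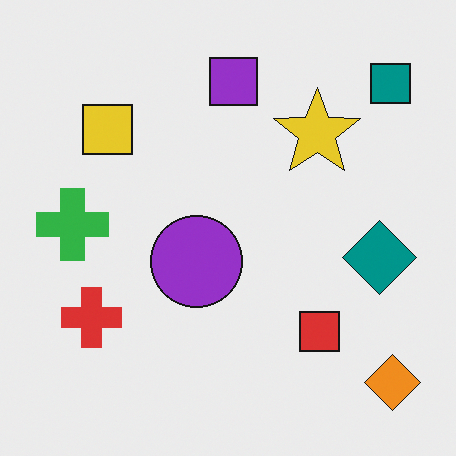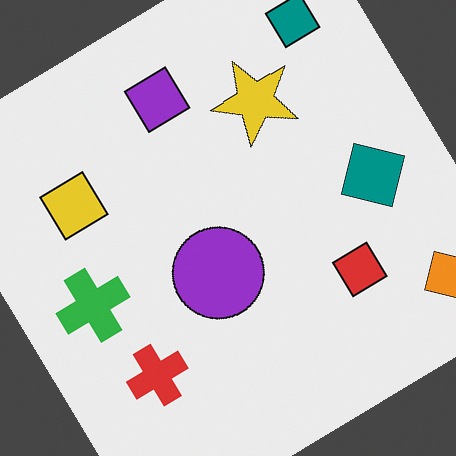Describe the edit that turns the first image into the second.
This is the original image rotated counter-clockwise by a large amount — several tens of degrees.

Every shape is tilted by the same angle and the image corners show triangular fill wedges — a whole-image rotation by a non-right angle.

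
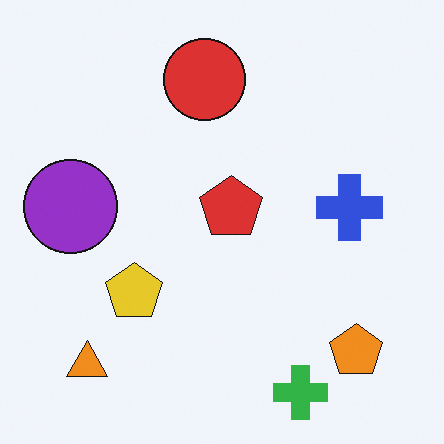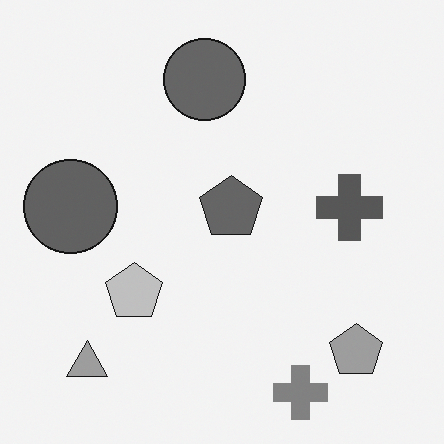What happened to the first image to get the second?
The image was converted to grayscale.

All color is removed — every shape is now a shade of grey.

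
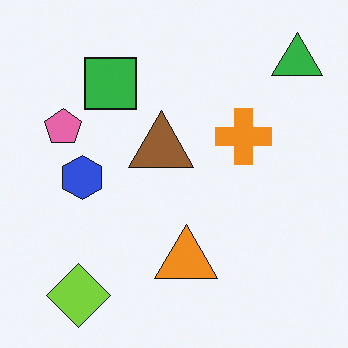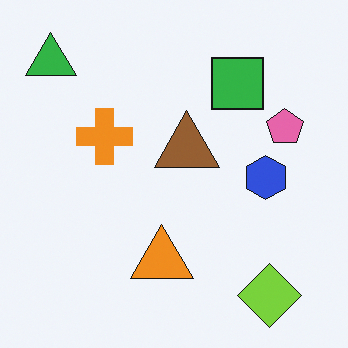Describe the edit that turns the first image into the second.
The transformation is: flipped horizontally (left ↔ right).

The green triangle is in the top-right of the first image and the top-left of the second — shapes on opposite sides of the vertical midline have swapped in a mirror flip.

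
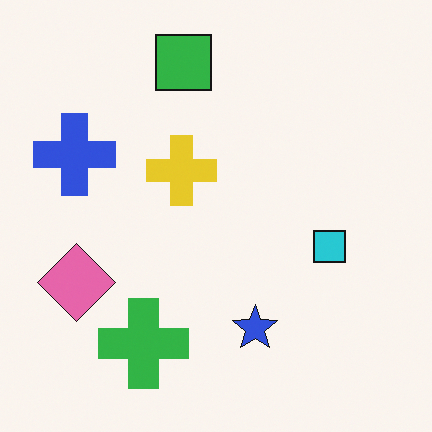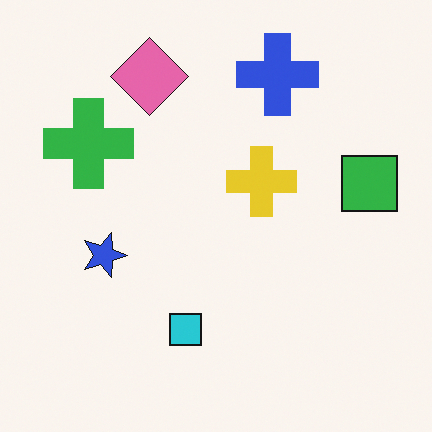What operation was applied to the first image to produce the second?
This is the original image rotated 90° clockwise.

The green square sits in the top of the first image and the right of the second — consistent with a whole-image 90° clockwise rotation.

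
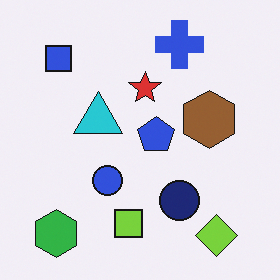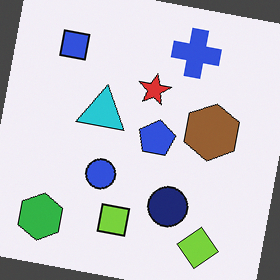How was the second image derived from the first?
The second image is the first rotated clockwise by a small amount.

Every shape is tilted by the same angle and the image corners show triangular fill wedges — a whole-image rotation by a non-right angle.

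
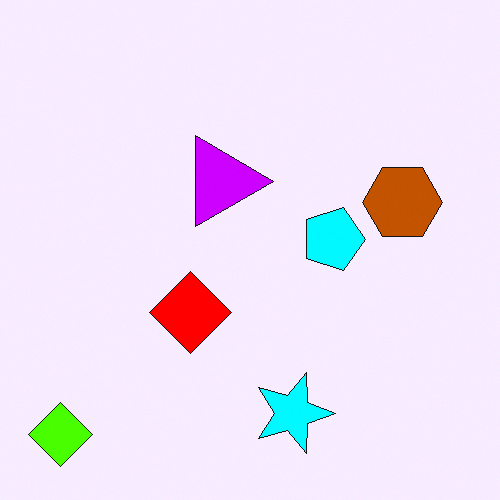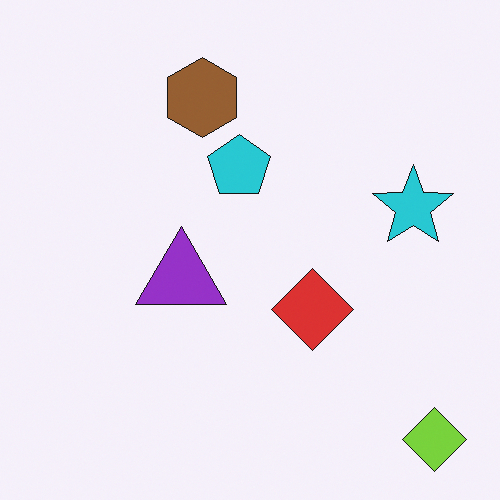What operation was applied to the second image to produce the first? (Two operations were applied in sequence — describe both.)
Heavily oversaturated, then rotated 90° clockwise.

All colors are more vivid — a global saturation change. The lime diamond sits in the bottom-right of the second image and the bottom-left of the first — consistent with a whole-image 90° clockwise rotation.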